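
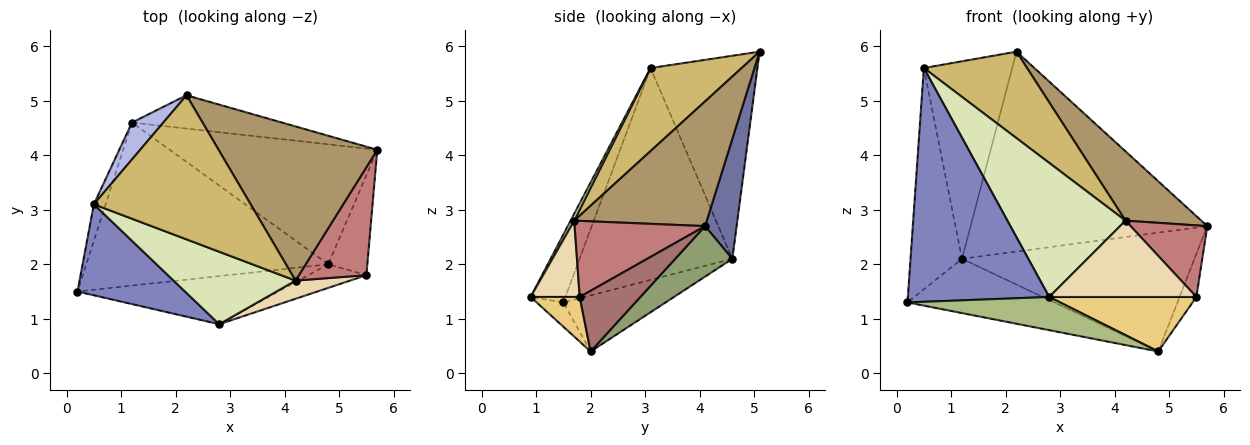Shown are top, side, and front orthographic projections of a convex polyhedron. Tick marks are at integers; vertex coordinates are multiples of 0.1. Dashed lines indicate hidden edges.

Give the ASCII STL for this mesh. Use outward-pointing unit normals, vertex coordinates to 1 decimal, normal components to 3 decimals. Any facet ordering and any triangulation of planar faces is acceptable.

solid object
 facet normal 0.130 0.978 -0.163
  outer loop
   vertex 1.2 4.6 2.1
   vertex 2.2 5.1 5.9
   vertex 5.7 4.1 2.7
  endloop
 endfacet
 facet normal -0.223 -0.908 0.354
  outer loop
   vertex 0.5 3.1 5.6
   vertex 0.2 1.5 1.3
   vertex 2.8 0.9 1.4
  endloop
 endfacet
 facet normal -0.946 0.319 -0.053
  outer loop
   vertex 0.5 3.1 5.6
   vertex 1.2 4.6 2.1
   vertex 0.2 1.5 1.3
  endloop
 endfacet
 facet normal -0.765 0.633 0.118
  outer loop
   vertex 0.5 3.1 5.6
   vertex 2.2 5.1 5.9
   vertex 1.2 4.6 2.1
  endloop
 endfacet
 facet normal 0.170 0.694 -0.700
  outer loop
   vertex 4.8 2.0 0.4
   vertex 1.2 4.6 2.1
   vertex 5.7 4.1 2.7
  endloop
 endfacet
 facet normal -0.099 -0.565 -0.819
  outer loop
   vertex 4.8 2.0 0.4
   vertex 2.8 0.9 1.4
   vertex 0.2 1.5 1.3
  endloop
 endfacet
 facet normal -0.215 0.308 -0.927
  outer loop
   vertex 4.8 2.0 0.4
   vertex 0.2 1.5 1.3
   vertex 1.2 4.6 2.1
  endloop
 endfacet
 facet normal 0.027 -0.879 0.475
  outer loop
   vertex 4.2 1.7 2.8
   vertex 0.5 3.1 5.6
   vertex 2.8 0.9 1.4
  endloop
 endfacet
 facet normal 0.583 -0.333 0.741
  outer loop
   vertex 4.2 1.7 2.8
   vertex 5.7 4.1 2.7
   vertex 2.2 5.1 5.9
  endloop
 endfacet
 facet normal 0.413 -0.469 0.781
  outer loop
   vertex 4.2 1.7 2.8
   vertex 2.2 5.1 5.9
   vertex 0.5 3.1 5.6
  endloop
 endfacet
 facet normal 0.292 -0.877 -0.380
  outer loop
   vertex 5.5 1.8 1.4
   vertex 2.8 0.9 1.4
   vertex 4.8 2.0 0.4
  endloop
 endfacet
 facet normal 0.308 -0.925 0.220
  outer loop
   vertex 5.5 1.8 1.4
   vertex 4.2 1.7 2.8
   vertex 2.8 0.9 1.4
  endloop
 endfacet
 facet normal 0.819 0.227 -0.528
  outer loop
   vertex 5.5 1.8 1.4
   vertex 4.8 2.0 0.4
   vertex 5.7 4.1 2.7
  endloop
 endfacet
 facet normal 0.685 -0.403 0.607
  outer loop
   vertex 5.5 1.8 1.4
   vertex 5.7 4.1 2.7
   vertex 4.2 1.7 2.8
  endloop
 endfacet
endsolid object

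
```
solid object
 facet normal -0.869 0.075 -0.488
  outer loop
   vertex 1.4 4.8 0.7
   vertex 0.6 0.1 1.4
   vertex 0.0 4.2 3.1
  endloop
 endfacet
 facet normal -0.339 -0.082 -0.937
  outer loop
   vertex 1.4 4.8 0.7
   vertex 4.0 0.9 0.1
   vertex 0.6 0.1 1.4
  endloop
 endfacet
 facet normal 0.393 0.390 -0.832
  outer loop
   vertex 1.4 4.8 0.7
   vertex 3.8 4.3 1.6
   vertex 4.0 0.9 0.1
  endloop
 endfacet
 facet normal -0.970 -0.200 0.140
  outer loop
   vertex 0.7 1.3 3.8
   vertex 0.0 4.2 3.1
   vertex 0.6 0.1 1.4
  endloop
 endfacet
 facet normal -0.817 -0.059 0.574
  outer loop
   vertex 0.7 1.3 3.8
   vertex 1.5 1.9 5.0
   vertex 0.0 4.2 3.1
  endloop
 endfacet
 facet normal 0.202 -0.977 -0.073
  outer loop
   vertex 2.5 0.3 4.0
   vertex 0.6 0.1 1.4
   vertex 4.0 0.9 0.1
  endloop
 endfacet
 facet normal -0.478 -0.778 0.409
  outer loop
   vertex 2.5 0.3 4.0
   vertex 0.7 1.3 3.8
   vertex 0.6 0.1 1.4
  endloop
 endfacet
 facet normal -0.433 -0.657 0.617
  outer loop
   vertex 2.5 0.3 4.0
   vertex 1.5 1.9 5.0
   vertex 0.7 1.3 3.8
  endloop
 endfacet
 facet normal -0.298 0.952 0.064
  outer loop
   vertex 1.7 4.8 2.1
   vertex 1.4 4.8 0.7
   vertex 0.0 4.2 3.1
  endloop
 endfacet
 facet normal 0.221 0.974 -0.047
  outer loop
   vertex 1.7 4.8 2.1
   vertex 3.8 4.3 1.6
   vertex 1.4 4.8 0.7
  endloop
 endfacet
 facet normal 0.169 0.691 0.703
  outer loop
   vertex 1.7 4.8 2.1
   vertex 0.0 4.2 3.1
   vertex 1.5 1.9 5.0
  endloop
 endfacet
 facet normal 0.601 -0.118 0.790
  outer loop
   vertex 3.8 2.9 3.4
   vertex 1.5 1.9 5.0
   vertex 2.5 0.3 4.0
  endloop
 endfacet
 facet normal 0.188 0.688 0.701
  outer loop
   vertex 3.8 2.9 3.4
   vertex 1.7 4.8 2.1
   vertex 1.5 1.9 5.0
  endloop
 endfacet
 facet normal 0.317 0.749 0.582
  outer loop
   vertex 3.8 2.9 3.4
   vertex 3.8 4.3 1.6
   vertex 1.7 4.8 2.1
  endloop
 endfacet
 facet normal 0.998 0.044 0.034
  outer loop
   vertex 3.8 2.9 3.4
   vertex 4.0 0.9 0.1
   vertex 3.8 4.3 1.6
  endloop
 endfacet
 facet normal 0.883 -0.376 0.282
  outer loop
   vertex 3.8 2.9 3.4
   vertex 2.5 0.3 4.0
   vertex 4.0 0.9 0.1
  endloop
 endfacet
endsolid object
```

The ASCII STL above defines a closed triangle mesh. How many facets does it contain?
16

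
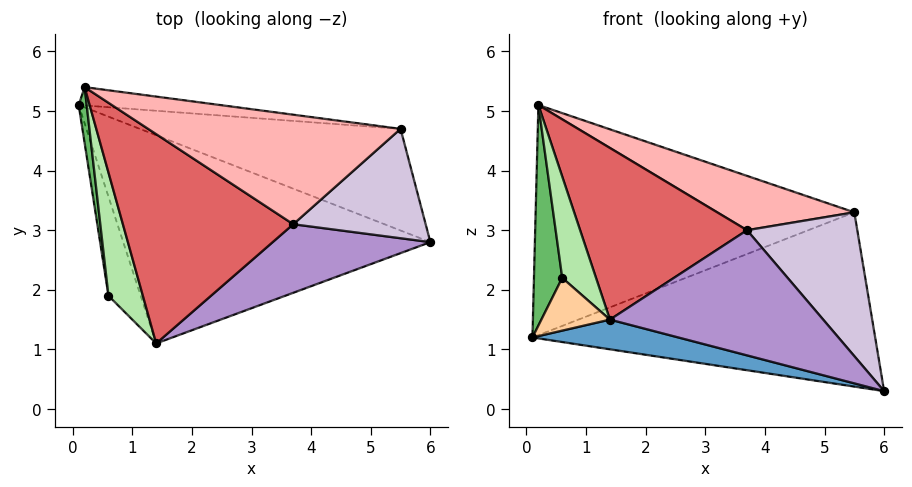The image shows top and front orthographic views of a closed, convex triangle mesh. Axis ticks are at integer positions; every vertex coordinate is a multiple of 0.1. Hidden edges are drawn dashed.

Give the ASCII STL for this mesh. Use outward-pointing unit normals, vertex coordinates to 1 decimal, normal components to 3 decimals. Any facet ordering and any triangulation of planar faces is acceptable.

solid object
 facet normal -0.202 -0.138 -0.970
  outer loop
   vertex 1.4 1.1 1.5
   vertex 0.1 5.1 1.2
   vertex 6.0 2.8 0.3
  endloop
 endfacet
 facet normal 0.252 0.836 -0.488
  outer loop
   vertex 5.5 4.7 3.3
   vertex 6.0 2.8 0.3
   vertex 0.1 5.1 1.2
  endloop
 endfacet
 facet normal 0.104 0.991 -0.079
  outer loop
   vertex 5.5 4.7 3.3
   vertex 0.1 5.1 1.2
   vertex 0.2 5.4 5.1
  endloop
 endfacet
 facet normal -0.779 -0.295 -0.553
  outer loop
   vertex 0.6 1.9 2.2
   vertex 0.1 5.1 1.2
   vertex 1.4 1.1 1.5
  endloop
 endfacet
 facet normal -0.989 -0.143 0.036
  outer loop
   vertex 0.6 1.9 2.2
   vertex 0.2 5.4 5.1
   vertex 0.1 5.1 1.2
  endloop
 endfacet
 facet normal 0.040 -0.635 0.772
  outer loop
   vertex 0.6 1.9 2.2
   vertex 1.4 1.1 1.5
   vertex 0.2 5.4 5.1
  endloop
 endfacet
 facet normal 0.047 -0.633 0.772
  outer loop
   vertex 3.7 3.1 3.0
   vertex 0.2 5.4 5.1
   vertex 1.4 1.1 1.5
  endloop
 endfacet
 facet normal 0.239 -0.431 0.870
  outer loop
   vertex 3.7 3.1 3.0
   vertex 5.5 4.7 3.3
   vertex 0.2 5.4 5.1
  endloop
 endfacet
 facet normal 0.410 -0.800 0.438
  outer loop
   vertex 3.7 3.1 3.0
   vertex 1.4 1.1 1.5
   vertex 6.0 2.8 0.3
  endloop
 endfacet
 facet normal 0.519 -0.681 0.517
  outer loop
   vertex 3.7 3.1 3.0
   vertex 6.0 2.8 0.3
   vertex 5.5 4.7 3.3
  endloop
 endfacet
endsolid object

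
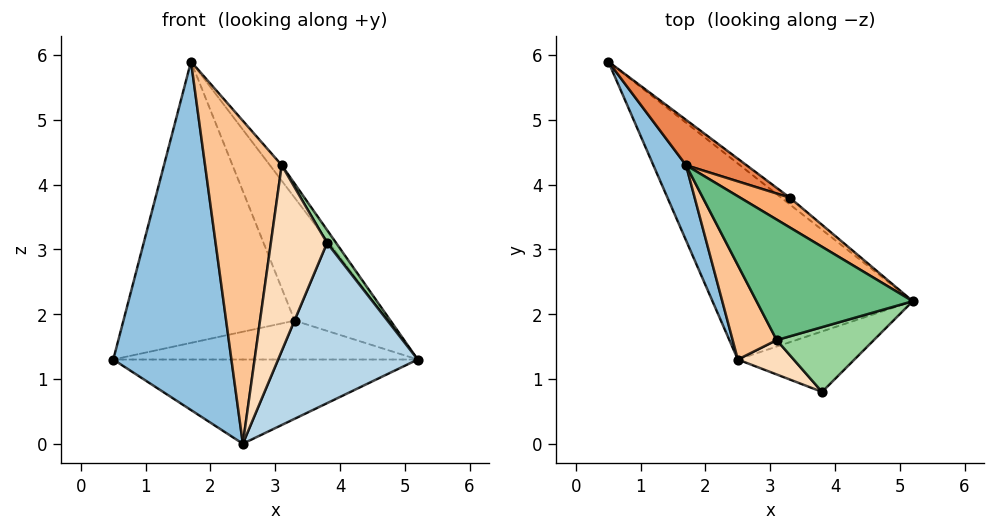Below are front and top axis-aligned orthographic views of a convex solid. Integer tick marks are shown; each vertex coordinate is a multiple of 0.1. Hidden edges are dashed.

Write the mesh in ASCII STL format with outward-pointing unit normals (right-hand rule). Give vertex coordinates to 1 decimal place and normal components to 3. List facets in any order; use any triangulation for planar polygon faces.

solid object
 facet normal 0.297 0.377 -0.877
  outer loop
   vertex 2.5 1.3 0.0
   vertex 0.5 5.9 1.3
   vertex 5.2 2.2 1.3
  endloop
 endfacet
 facet normal -0.904 -0.418 0.090
  outer loop
   vertex 1.7 4.3 5.9
   vertex 0.5 5.9 1.3
   vertex 2.5 1.3 0.0
  endloop
 endfacet
 facet normal 0.434 -0.843 -0.318
  outer loop
   vertex 3.8 0.8 3.1
   vertex 2.5 1.3 0.0
   vertex 5.2 2.2 1.3
  endloop
 endfacet
 facet normal 0.613 0.779 -0.135
  outer loop
   vertex 3.3 3.8 1.9
   vertex 5.2 2.2 1.3
   vertex 0.5 5.9 1.3
  endloop
 endfacet
 facet normal 0.577 0.806 0.130
  outer loop
   vertex 3.3 3.8 1.9
   vertex 0.5 5.9 1.3
   vertex 1.7 4.3 5.9
  endloop
 endfacet
 facet normal 0.666 0.725 0.176
  outer loop
   vertex 3.3 3.8 1.9
   vertex 1.7 4.3 5.9
   vertex 5.2 2.2 1.3
  endloop
 endfacet
 facet normal -0.837 -0.525 0.153
  outer loop
   vertex 3.1 1.6 4.3
   vertex 1.7 4.3 5.9
   vertex 2.5 1.3 0.0
  endloop
 endfacet
 facet normal -0.630 -0.763 0.141
  outer loop
   vertex 3.1 1.6 4.3
   vertex 2.5 1.3 0.0
   vertex 3.8 0.8 3.1
  endloop
 endfacet
 facet normal 0.810 0.075 0.582
  outer loop
   vertex 3.1 1.6 4.3
   vertex 5.2 2.2 1.3
   vertex 1.7 4.3 5.9
  endloop
 endfacet
 facet normal 0.824 -0.111 0.555
  outer loop
   vertex 3.1 1.6 4.3
   vertex 3.8 0.8 3.1
   vertex 5.2 2.2 1.3
  endloop
 endfacet
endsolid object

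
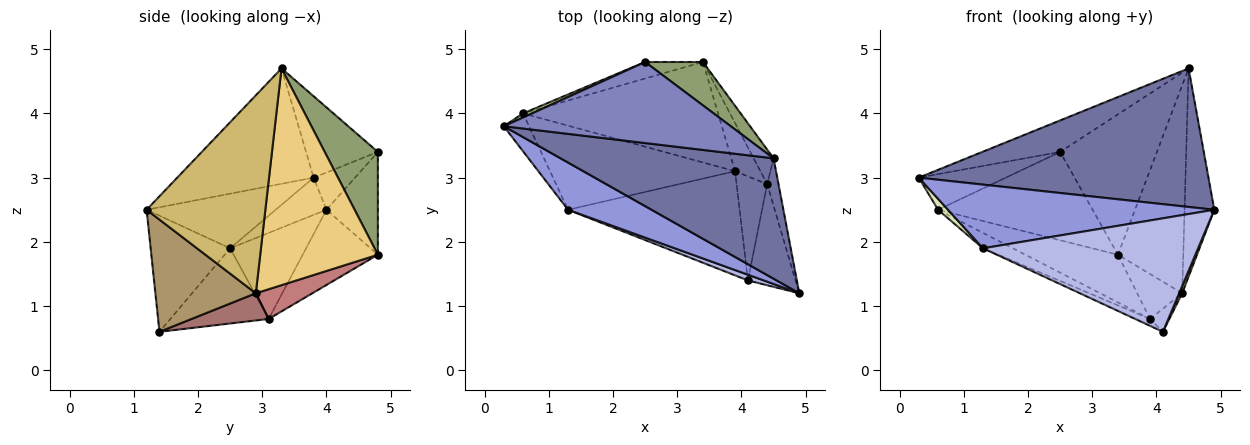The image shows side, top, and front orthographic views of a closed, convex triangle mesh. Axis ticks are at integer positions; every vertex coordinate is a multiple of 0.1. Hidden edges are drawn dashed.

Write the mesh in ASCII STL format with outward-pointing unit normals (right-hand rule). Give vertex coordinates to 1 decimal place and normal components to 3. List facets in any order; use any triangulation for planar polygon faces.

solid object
 facet normal -0.335 -0.711 0.618
  outer loop
   vertex 4.5 3.3 4.7
   vertex 0.3 3.8 3.0
   vertex 4.9 1.2 2.5
  endloop
 endfacet
 facet normal -0.317 0.344 0.884
  outer loop
   vertex 4.5 3.3 4.7
   vertex 2.5 4.8 3.4
   vertex 0.3 3.8 3.0
  endloop
 endfacet
 facet normal -0.363 -0.749 0.555
  outer loop
   vertex 1.3 2.5 1.9
   vertex 4.9 1.2 2.5
   vertex 0.3 3.8 3.0
  endloop
 endfacet
 facet normal -0.346 -0.937 0.047
  outer loop
   vertex 1.3 2.5 1.9
   vertex 4.1 1.4 0.6
   vertex 4.9 1.2 2.5
  endloop
 endfacet
 facet normal 0.465 0.846 0.261
  outer loop
   vertex 3.4 4.8 1.8
   vertex 2.5 4.8 3.4
   vertex 4.5 3.3 4.7
  endloop
 endfacet
 facet normal -0.427 0.898 0.103
  outer loop
   vertex 0.6 4.0 2.5
   vertex 0.3 3.8 3.0
   vertex 2.5 4.8 3.4
  endloop
 endfacet
 facet normal -0.311 0.934 -0.175
  outer loop
   vertex 0.6 4.0 2.5
   vertex 2.5 4.8 3.4
   vertex 3.4 4.8 1.8
  endloop
 endfacet
 facet normal -0.817 -0.160 -0.554
  outer loop
   vertex 0.6 4.0 2.5
   vertex 1.3 2.5 1.9
   vertex 0.3 3.8 3.0
  endloop
 endfacet
 facet normal 0.920 -0.028 -0.390
  outer loop
   vertex 4.4 2.9 1.2
   vertex 4.9 1.2 2.5
   vertex 4.1 1.4 0.6
  endloop
 endfacet
 facet normal 0.969 0.243 -0.055
  outer loop
   vertex 4.4 2.9 1.2
   vertex 4.5 3.3 4.7
   vertex 4.9 1.2 2.5
  endloop
 endfacet
 facet normal 0.871 0.484 -0.080
  outer loop
   vertex 4.4 2.9 1.2
   vertex 3.4 4.8 1.8
   vertex 4.5 3.3 4.7
  endloop
 endfacet
 facet normal -0.329 0.405 -0.853
  outer loop
   vertex 3.9 3.1 0.8
   vertex 0.6 4.0 2.5
   vertex 3.4 4.8 1.8
  endloop
 endfacet
 facet normal 0.655 0.164 -0.737
  outer loop
   vertex 3.9 3.1 0.8
   vertex 4.4 2.9 1.2
   vertex 4.1 1.4 0.6
  endloop
 endfacet
 facet normal 0.651 0.518 -0.555
  outer loop
   vertex 3.9 3.1 0.8
   vertex 3.4 4.8 1.8
   vertex 4.4 2.9 1.2
  endloop
 endfacet
 facet normal -0.401 0.060 -0.914
  outer loop
   vertex 3.9 3.1 0.8
   vertex 4.1 1.4 0.6
   vertex 1.3 2.5 1.9
  endloop
 endfacet
 facet normal -0.416 0.164 -0.894
  outer loop
   vertex 3.9 3.1 0.8
   vertex 1.3 2.5 1.9
   vertex 0.6 4.0 2.5
  endloop
 endfacet
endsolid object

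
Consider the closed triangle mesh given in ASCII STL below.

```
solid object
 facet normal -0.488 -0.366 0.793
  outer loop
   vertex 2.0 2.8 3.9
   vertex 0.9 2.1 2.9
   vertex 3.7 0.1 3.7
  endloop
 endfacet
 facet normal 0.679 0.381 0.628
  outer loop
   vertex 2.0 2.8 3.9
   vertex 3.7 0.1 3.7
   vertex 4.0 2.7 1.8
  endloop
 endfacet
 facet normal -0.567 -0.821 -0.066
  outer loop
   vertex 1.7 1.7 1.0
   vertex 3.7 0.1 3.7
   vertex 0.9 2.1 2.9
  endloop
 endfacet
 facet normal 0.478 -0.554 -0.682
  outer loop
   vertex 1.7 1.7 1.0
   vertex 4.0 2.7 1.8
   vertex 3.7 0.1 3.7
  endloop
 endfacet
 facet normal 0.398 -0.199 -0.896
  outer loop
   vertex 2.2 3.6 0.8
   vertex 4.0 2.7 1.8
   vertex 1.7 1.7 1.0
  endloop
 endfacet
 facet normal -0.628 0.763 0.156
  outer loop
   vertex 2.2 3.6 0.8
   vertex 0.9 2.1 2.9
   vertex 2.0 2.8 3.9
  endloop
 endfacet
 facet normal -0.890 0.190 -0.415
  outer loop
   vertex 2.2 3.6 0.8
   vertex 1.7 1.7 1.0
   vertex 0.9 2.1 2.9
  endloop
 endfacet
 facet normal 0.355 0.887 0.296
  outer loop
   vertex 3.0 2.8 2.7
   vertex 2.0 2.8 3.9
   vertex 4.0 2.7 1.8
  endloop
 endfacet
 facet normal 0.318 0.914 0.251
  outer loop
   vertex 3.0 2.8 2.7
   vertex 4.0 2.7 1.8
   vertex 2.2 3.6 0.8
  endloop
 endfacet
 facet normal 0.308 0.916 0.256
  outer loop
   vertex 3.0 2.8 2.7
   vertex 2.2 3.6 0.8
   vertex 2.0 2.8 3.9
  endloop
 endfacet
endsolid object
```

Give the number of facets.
10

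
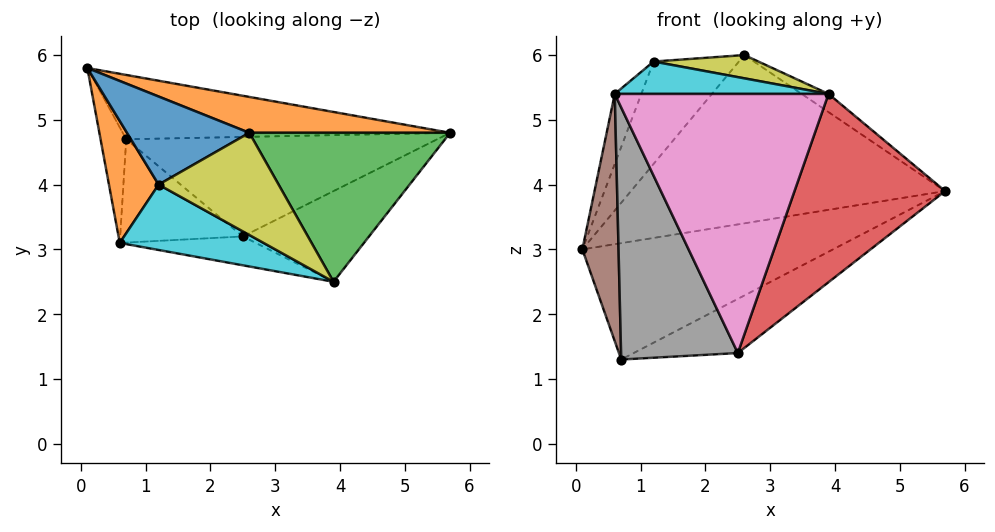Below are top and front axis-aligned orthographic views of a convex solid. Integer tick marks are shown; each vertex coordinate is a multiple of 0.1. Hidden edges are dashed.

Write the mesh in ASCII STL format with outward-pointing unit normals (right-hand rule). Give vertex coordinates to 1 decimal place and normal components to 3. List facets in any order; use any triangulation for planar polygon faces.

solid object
 facet normal 0.228 0.852 -0.471
  outer loop
   vertex 0.7 4.7 1.3
   vertex 0.1 5.8 3.0
   vertex 5.7 4.8 3.9
  endloop
 endfacet
 facet normal 0.140 0.968 0.206
  outer loop
   vertex 2.6 4.8 6.0
   vertex 5.7 4.8 3.9
   vertex 0.1 5.8 3.0
  endloop
 endfacet
 facet normal 0.558 0.101 0.824
  outer loop
   vertex 2.6 4.8 6.0
   vertex 3.9 2.5 5.4
   vertex 5.7 4.8 3.9
  endloop
 endfacet
 facet normal 0.620 -0.707 -0.341
  outer loop
   vertex 2.5 3.2 1.4
   vertex 5.7 4.8 3.9
   vertex 3.9 2.5 5.4
  endloop
 endfacet
 facet normal 0.408 0.436 -0.802
  outer loop
   vertex 2.5 3.2 1.4
   vertex 0.7 4.7 1.3
   vertex 5.7 4.8 3.9
  endloop
 endfacet
 facet normal -0.944 -0.299 -0.140
  outer loop
   vertex 0.6 3.1 5.4
   vertex 0.1 5.8 3.0
   vertex 0.7 4.7 1.3
  endloop
 endfacet
 facet normal -0.178 -0.978 -0.109
  outer loop
   vertex 0.6 3.1 5.4
   vertex 2.5 3.2 1.4
   vertex 3.9 2.5 5.4
  endloop
 endfacet
 facet normal -0.600 -0.740 -0.303
  outer loop
   vertex 0.6 3.1 5.4
   vertex 0.7 4.7 1.3
   vertex 2.5 3.2 1.4
  endloop
 endfacet
 facet normal 0.057 -0.222 0.973
  outer loop
   vertex 1.2 4.0 5.9
   vertex 3.9 2.5 5.4
   vertex 2.6 4.8 6.0
  endloop
 endfacet
 facet normal -0.080 -0.443 0.893
  outer loop
   vertex 1.2 4.0 5.9
   vertex 0.6 3.1 5.4
   vertex 3.9 2.5 5.4
  endloop
 endfacet
 facet normal -0.432 0.683 0.588
  outer loop
   vertex 1.2 4.0 5.9
   vertex 2.6 4.8 6.0
   vertex 0.1 5.8 3.0
  endloop
 endfacet
 facet normal -0.827 0.280 0.488
  outer loop
   vertex 1.2 4.0 5.9
   vertex 0.1 5.8 3.0
   vertex 0.6 3.1 5.4
  endloop
 endfacet
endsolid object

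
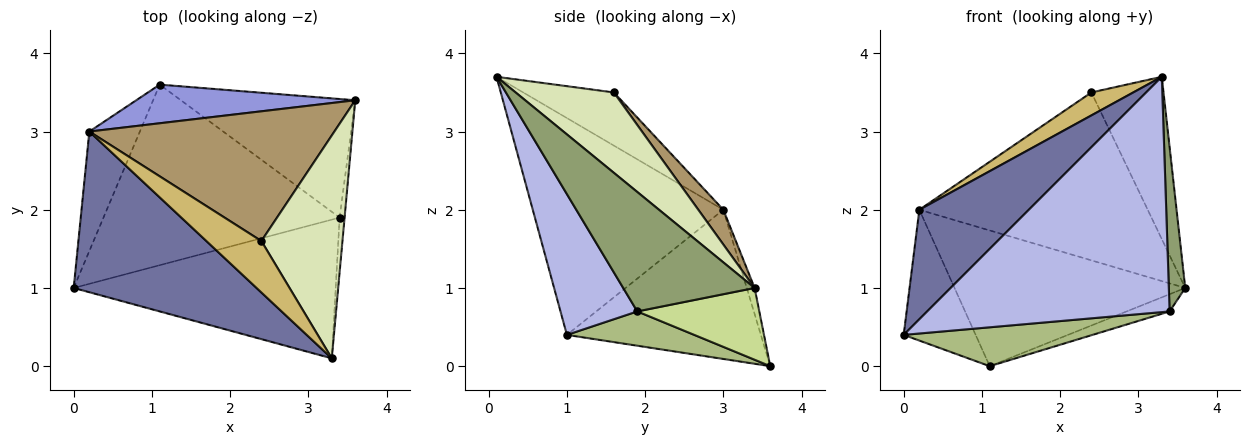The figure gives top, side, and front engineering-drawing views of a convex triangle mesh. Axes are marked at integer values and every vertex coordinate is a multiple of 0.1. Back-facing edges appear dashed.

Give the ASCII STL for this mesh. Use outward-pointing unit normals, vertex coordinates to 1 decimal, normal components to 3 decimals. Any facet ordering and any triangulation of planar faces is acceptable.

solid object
 facet normal -0.700 -0.402 0.590
  outer loop
   vertex 0.2 3.0 2.0
   vertex 0.0 1.0 0.4
   vertex 3.3 0.1 3.7
  endloop
 endfacet
 facet normal -0.894 0.331 -0.303
  outer loop
   vertex 0.2 3.0 2.0
   vertex 1.1 3.6 0.0
   vertex 0.0 1.0 0.4
  endloop
 endfacet
 facet normal -0.033 0.961 0.274
  outer loop
   vertex 0.2 3.0 2.0
   vertex 3.6 3.4 1.0
   vertex 1.1 3.6 0.0
  endloop
 endfacet
 facet normal 0.263 -0.831 -0.490
  outer loop
   vertex 3.4 1.9 0.7
   vertex 3.3 0.1 3.7
   vertex 0.0 1.0 0.4
  endloop
 endfacet
 facet normal 0.991 -0.124 -0.041
  outer loop
   vertex 3.4 1.9 0.7
   vertex 3.6 3.4 1.0
   vertex 3.3 0.1 3.7
  endloop
 endfacet
 facet normal 0.141 -0.208 -0.968
  outer loop
   vertex 3.4 1.9 0.7
   vertex 0.0 1.0 0.4
   vertex 1.1 3.6 0.0
  endloop
 endfacet
 facet normal 0.377 0.133 -0.917
  outer loop
   vertex 3.4 1.9 0.7
   vertex 1.1 3.6 0.0
   vertex 3.6 3.4 1.0
  endloop
 endfacet
 facet normal 0.625 0.459 0.631
  outer loop
   vertex 2.4 1.6 3.5
   vertex 3.3 0.1 3.7
   vertex 3.6 3.4 1.0
  endloop
 endfacet
 facet normal 0.086 0.788 0.609
  outer loop
   vertex 2.4 1.6 3.5
   vertex 3.6 3.4 1.0
   vertex 0.2 3.0 2.0
  endloop
 endfacet
 facet normal -0.661 -0.306 0.685
  outer loop
   vertex 2.4 1.6 3.5
   vertex 0.2 3.0 2.0
   vertex 3.3 0.1 3.7
  endloop
 endfacet
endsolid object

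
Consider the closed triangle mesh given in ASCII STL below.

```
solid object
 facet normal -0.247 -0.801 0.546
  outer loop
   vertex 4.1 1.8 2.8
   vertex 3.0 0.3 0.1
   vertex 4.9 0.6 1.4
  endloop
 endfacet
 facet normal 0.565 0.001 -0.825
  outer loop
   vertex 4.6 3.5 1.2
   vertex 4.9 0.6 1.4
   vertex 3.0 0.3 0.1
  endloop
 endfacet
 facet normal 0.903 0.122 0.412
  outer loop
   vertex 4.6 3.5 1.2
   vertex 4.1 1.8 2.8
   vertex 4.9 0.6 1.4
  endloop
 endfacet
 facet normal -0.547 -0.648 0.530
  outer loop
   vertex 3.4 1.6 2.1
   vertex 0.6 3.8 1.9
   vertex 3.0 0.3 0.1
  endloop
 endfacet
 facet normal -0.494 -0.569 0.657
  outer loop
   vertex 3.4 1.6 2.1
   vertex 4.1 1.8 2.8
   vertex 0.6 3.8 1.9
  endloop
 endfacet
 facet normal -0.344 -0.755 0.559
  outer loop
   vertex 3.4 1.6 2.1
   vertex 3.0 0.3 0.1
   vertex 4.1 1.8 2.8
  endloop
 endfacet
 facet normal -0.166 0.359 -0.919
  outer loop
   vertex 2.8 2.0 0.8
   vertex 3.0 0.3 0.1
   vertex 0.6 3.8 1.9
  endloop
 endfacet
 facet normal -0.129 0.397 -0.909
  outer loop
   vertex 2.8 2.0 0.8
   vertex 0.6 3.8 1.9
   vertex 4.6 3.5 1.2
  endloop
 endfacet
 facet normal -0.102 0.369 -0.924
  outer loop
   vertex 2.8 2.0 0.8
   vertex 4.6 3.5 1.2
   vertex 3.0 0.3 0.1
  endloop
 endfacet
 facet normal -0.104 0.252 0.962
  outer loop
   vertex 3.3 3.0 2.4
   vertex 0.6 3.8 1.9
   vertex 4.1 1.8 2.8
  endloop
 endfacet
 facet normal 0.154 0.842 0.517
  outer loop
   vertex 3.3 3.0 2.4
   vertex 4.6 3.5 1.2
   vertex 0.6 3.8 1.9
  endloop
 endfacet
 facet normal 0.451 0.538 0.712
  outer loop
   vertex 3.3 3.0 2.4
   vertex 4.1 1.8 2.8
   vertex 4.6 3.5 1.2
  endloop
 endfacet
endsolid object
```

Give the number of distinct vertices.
8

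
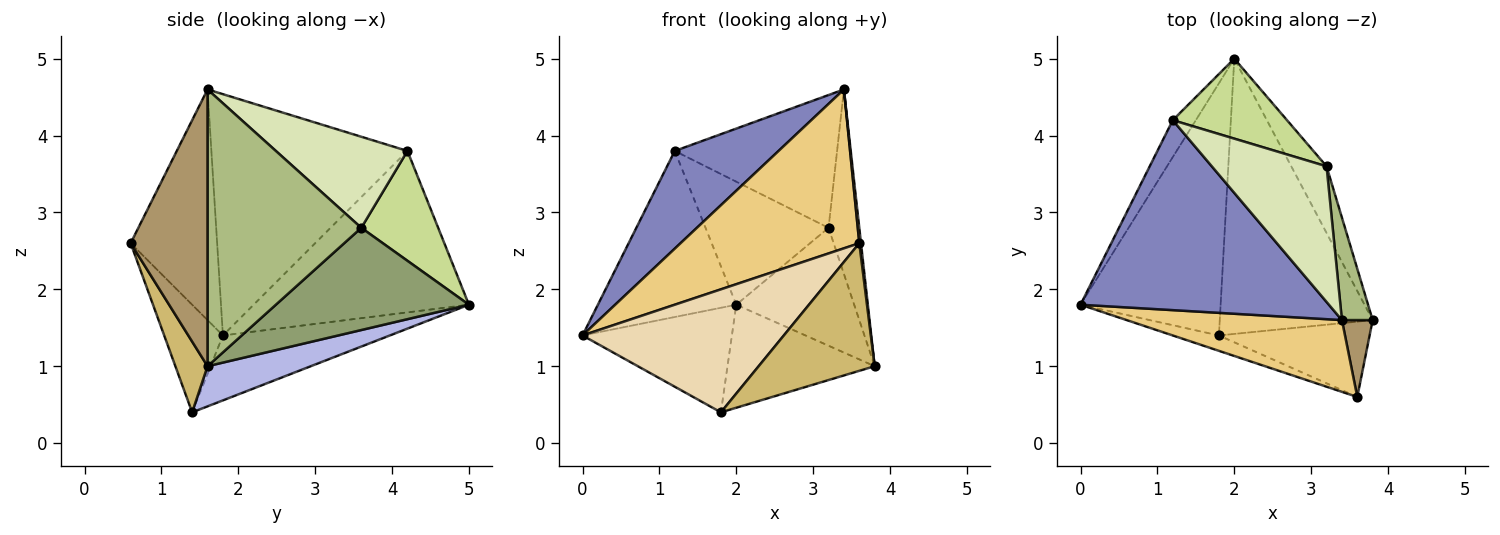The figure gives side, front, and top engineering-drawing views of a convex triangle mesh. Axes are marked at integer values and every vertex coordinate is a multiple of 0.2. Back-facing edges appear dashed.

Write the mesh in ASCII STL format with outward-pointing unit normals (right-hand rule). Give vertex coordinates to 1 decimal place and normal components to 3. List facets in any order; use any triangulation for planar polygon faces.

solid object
 facet normal -0.835 0.537 -0.119
  outer loop
   vertex 1.2 4.2 3.8
   vertex 2.0 5.0 1.8
   vertex 0.0 1.8 1.4
  endloop
 endfacet
 facet normal -0.654 -0.346 0.673
  outer loop
   vertex 1.2 4.2 3.8
   vertex 0.0 1.8 1.4
   vertex 3.4 1.6 4.6
  endloop
 endfacet
 facet normal -0.394 0.352 -0.849
  outer loop
   vertex 1.8 1.4 0.4
   vertex 0.0 1.8 1.4
   vertex 2.0 5.0 1.8
  endloop
 endfacet
 facet normal 0.239 0.340 -0.909
  outer loop
   vertex 1.8 1.4 0.4
   vertex 2.0 5.0 1.8
   vertex 3.8 1.6 1.0
  endloop
 endfacet
 facet normal 0.819 0.500 -0.283
  outer loop
   vertex 3.2 3.6 2.8
   vertex 3.8 1.6 1.0
   vertex 2.0 5.0 1.8
  endloop
 endfacet
 facet normal 0.975 0.195 0.108
  outer loop
   vertex 3.2 3.6 2.8
   vertex 3.4 1.6 4.6
   vertex 3.8 1.6 1.0
  endloop
 endfacet
 facet normal 0.464 0.743 0.483
  outer loop
   vertex 3.2 3.6 2.8
   vertex 2.0 5.0 1.8
   vertex 1.2 4.2 3.8
  endloop
 endfacet
 facet normal 0.493 0.609 0.621
  outer loop
   vertex 3.2 3.6 2.8
   vertex 1.2 4.2 3.8
   vertex 3.4 1.6 4.6
  endloop
 endfacet
 facet normal 0.994 -0.022 0.110
  outer loop
   vertex 3.6 0.6 2.6
   vertex 3.8 1.6 1.0
   vertex 3.4 1.6 4.6
  endloop
 endfacet
 facet normal 0.232 -0.838 -0.494
  outer loop
   vertex 3.6 0.6 2.6
   vertex 1.8 1.4 0.4
   vertex 3.8 1.6 1.0
  endloop
 endfacet
 facet normal -0.403 -0.834 0.377
  outer loop
   vertex 3.6 0.6 2.6
   vertex 3.4 1.6 4.6
   vertex 0.0 1.8 1.4
  endloop
 endfacet
 facet normal -0.278 -0.953 -0.119
  outer loop
   vertex 3.6 0.6 2.6
   vertex 0.0 1.8 1.4
   vertex 1.8 1.4 0.4
  endloop
 endfacet
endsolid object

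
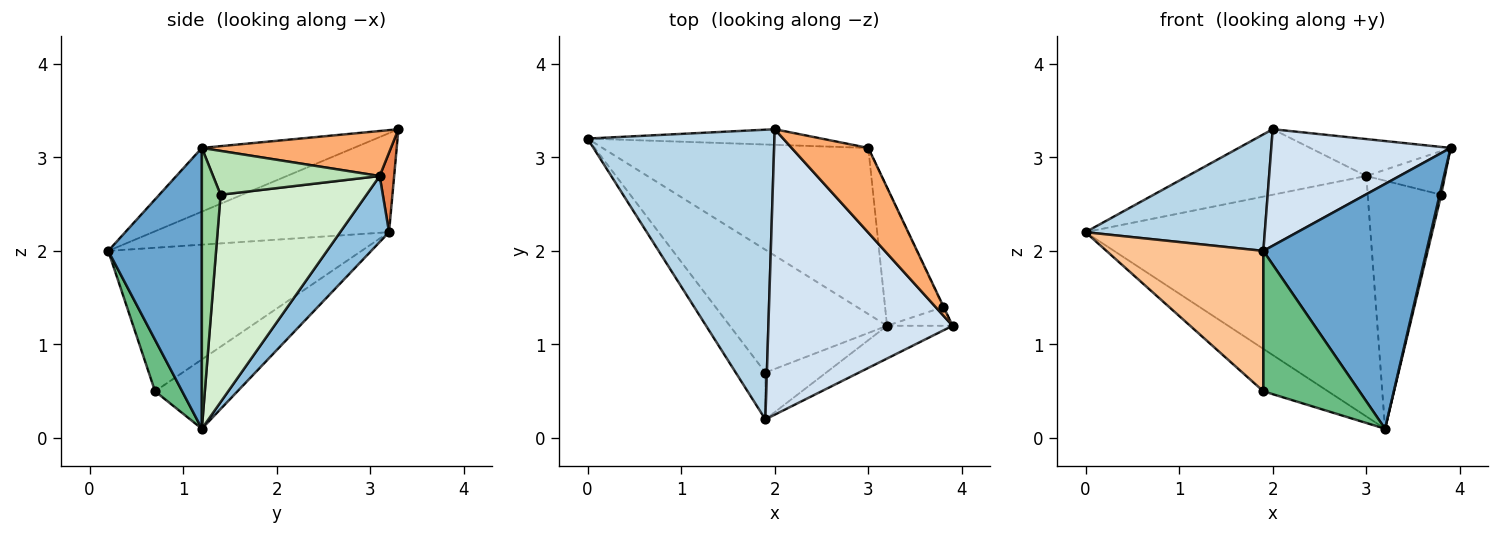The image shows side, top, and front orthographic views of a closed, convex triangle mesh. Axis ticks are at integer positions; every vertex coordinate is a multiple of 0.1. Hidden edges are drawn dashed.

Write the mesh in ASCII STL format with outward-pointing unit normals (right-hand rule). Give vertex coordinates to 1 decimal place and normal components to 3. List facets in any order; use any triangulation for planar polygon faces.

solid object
 facet normal 0.494 -0.862 -0.115
  outer loop
   vertex 3.2 1.2 0.1
   vertex 3.9 1.2 3.1
   vertex 1.9 0.2 2.0
  endloop
 endfacet
 facet normal 0.140 0.815 -0.563
  outer loop
   vertex 3.0 3.1 2.8
   vertex 3.2 1.2 0.1
   vertex 0.0 3.2 2.2
  endloop
 endfacet
 facet normal -0.441 -0.335 0.833
  outer loop
   vertex 2.0 3.3 3.3
   vertex 0.0 3.2 2.2
   vertex 1.9 0.2 2.0
  endloop
 endfacet
 facet normal -0.305 -0.360 0.882
  outer loop
   vertex 2.0 3.3 3.3
   vertex 1.9 0.2 2.0
   vertex 3.9 1.2 3.1
  endloop
 endfacet
 facet normal 0.079 0.970 -0.231
  outer loop
   vertex 2.0 3.3 3.3
   vertex 3.0 3.1 2.8
   vertex 0.0 3.2 2.2
  endloop
 endfacet
 facet normal 0.474 0.352 0.807
  outer loop
   vertex 2.0 3.3 3.3
   vertex 3.9 1.2 3.1
   vertex 3.0 3.1 2.8
  endloop
 endfacet
 facet normal -0.837 -0.519 -0.173
  outer loop
   vertex 1.9 0.7 0.5
   vertex 1.9 0.2 2.0
   vertex 0.0 3.2 2.2
  endloop
 endfacet
 facet normal -0.384 0.301 -0.873
  outer loop
   vertex 1.9 0.7 0.5
   vertex 0.0 3.2 2.2
   vertex 3.2 1.2 0.1
  endloop
 endfacet
 facet normal 0.258 -0.916 -0.305
  outer loop
   vertex 1.9 0.7 0.5
   vertex 3.2 1.2 0.1
   vertex 1.9 0.2 2.0
  endloop
 endfacet
 facet normal 0.971 -0.081 -0.226
  outer loop
   vertex 3.8 1.4 2.6
   vertex 3.9 1.2 3.1
   vertex 3.2 1.2 0.1
  endloop
 endfacet
 facet normal 0.904 0.427 -0.010
  outer loop
   vertex 3.8 1.4 2.6
   vertex 3.0 3.1 2.8
   vertex 3.9 1.2 3.1
  endloop
 endfacet
 facet normal 0.866 0.436 -0.243
  outer loop
   vertex 3.8 1.4 2.6
   vertex 3.2 1.2 0.1
   vertex 3.0 3.1 2.8
  endloop
 endfacet
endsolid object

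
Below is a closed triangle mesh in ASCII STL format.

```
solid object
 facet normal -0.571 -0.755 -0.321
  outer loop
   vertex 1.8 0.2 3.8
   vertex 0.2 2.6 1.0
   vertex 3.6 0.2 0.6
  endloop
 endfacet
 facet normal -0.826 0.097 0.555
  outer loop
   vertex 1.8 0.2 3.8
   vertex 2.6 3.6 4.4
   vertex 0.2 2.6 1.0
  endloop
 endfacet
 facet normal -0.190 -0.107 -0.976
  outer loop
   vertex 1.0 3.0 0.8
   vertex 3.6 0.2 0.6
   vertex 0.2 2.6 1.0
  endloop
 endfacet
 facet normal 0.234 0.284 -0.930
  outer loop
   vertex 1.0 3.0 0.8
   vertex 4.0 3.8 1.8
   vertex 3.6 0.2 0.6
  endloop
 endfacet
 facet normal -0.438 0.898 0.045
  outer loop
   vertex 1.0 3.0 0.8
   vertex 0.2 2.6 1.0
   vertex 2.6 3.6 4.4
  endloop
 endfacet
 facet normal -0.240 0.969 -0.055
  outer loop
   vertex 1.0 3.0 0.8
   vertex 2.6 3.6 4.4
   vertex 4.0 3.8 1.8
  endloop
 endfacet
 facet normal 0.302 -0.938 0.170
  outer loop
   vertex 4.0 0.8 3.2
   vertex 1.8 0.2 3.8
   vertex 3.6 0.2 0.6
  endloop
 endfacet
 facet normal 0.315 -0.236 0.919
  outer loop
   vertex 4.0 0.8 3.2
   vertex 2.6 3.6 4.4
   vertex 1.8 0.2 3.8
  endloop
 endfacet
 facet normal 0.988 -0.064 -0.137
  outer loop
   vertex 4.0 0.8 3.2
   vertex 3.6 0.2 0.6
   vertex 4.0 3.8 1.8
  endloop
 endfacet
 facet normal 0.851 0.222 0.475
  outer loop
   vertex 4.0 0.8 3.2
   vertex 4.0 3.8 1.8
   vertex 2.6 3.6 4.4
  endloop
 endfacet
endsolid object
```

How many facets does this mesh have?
10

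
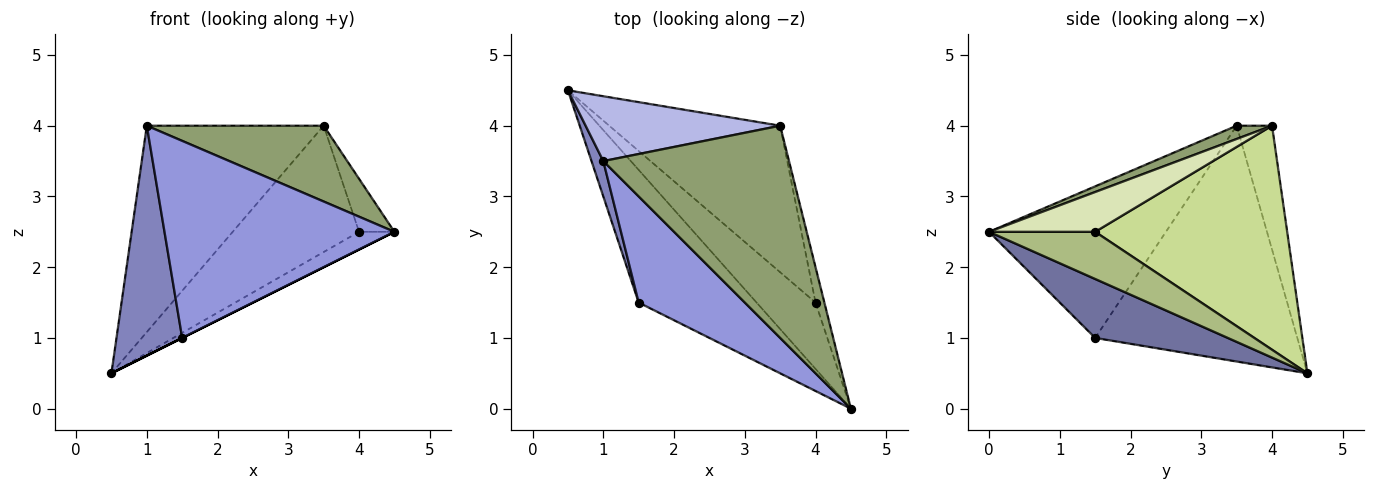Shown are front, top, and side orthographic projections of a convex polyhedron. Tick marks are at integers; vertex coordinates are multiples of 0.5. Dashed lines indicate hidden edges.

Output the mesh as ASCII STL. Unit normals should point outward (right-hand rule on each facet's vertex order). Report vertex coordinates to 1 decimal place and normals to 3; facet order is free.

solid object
 facet normal 0.447 0.000 -0.894
  outer loop
   vertex 1.5 1.5 1.0
   vertex 0.5 4.5 0.5
   vertex 4.5 0.0 2.5
  endloop
 endfacet
 facet normal -0.950 -0.309 0.047
  outer loop
   vertex 1.5 1.5 1.0
   vertex 1.0 3.5 4.0
   vertex 0.5 4.5 0.5
  endloop
 endfacet
 facet normal -0.561 -0.729 0.393
  outer loop
   vertex 1.5 1.5 1.0
   vertex 4.5 0.0 2.5
   vertex 1.0 3.5 4.0
  endloop
 endfacet
 facet normal -0.187 0.937 0.295
  outer loop
   vertex 3.5 4.0 4.0
   vertex 0.5 4.5 0.5
   vertex 1.0 3.5 4.0
  endloop
 endfacet
 facet normal 0.067 -0.336 0.940
  outer loop
   vertex 3.5 4.0 4.0
   vertex 1.0 3.5 4.0
   vertex 4.5 0.0 2.5
  endloop
 endfacet
 facet normal 0.612 0.204 -0.764
  outer loop
   vertex 4.0 1.5 2.5
   vertex 4.5 0.0 2.5
   vertex 0.5 4.5 0.5
  endloop
 endfacet
 facet normal 0.704 0.463 -0.538
  outer loop
   vertex 4.0 1.5 2.5
   vertex 0.5 4.5 0.5
   vertex 3.5 4.0 4.0
  endloop
 endfacet
 facet normal 0.928 0.309 -0.206
  outer loop
   vertex 4.0 1.5 2.5
   vertex 3.5 4.0 4.0
   vertex 4.5 0.0 2.5
  endloop
 endfacet
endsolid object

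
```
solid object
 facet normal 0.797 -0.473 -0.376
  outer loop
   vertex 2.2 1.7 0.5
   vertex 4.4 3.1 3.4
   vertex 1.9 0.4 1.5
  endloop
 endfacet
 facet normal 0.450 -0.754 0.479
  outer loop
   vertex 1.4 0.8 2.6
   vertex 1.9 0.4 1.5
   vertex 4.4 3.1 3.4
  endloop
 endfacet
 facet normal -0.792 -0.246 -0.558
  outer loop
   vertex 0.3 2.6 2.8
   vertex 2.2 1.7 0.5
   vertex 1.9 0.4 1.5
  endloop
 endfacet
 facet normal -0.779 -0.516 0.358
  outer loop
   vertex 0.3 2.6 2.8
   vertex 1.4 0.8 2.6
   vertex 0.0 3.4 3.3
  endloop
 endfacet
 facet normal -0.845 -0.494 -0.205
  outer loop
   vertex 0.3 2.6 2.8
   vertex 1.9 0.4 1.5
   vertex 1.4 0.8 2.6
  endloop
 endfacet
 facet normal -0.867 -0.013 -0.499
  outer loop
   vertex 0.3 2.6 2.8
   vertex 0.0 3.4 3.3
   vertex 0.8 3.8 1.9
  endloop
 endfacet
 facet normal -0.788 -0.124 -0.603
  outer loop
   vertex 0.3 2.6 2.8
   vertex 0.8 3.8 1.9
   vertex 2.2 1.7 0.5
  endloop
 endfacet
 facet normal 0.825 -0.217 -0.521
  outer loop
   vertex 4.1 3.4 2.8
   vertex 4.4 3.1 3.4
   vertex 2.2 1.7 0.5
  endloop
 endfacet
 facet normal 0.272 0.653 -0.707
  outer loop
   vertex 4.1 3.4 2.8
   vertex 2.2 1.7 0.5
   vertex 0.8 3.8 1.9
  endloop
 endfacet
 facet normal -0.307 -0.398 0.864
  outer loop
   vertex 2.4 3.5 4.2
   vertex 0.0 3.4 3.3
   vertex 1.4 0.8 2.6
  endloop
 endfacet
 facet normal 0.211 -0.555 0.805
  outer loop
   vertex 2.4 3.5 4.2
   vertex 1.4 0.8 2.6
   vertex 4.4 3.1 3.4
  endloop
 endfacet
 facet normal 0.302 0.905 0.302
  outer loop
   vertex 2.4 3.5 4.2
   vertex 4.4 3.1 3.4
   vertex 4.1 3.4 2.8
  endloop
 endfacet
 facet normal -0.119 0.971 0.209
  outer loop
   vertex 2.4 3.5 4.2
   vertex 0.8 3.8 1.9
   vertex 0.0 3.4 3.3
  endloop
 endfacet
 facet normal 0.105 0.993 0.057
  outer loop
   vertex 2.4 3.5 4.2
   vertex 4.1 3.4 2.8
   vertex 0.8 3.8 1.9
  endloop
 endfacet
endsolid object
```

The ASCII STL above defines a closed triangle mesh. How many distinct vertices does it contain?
9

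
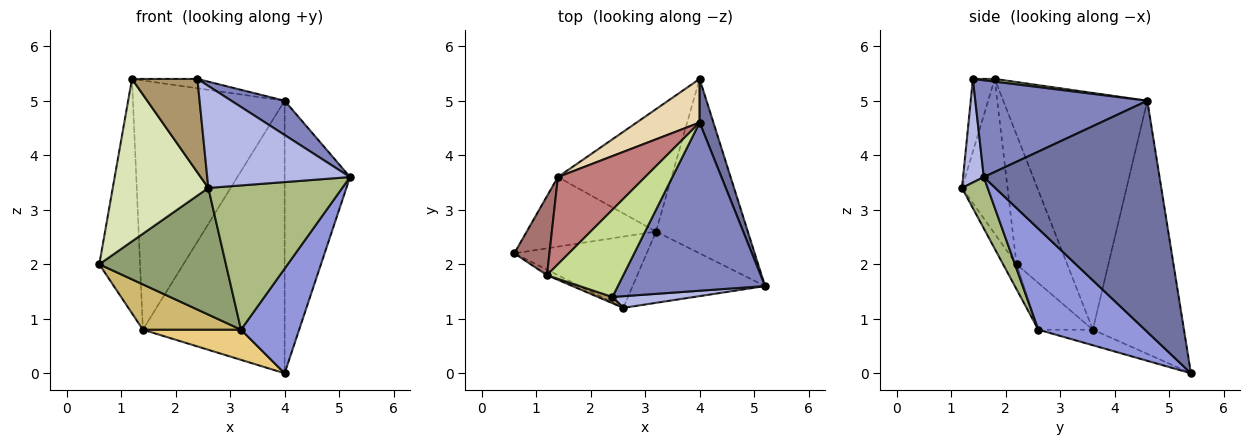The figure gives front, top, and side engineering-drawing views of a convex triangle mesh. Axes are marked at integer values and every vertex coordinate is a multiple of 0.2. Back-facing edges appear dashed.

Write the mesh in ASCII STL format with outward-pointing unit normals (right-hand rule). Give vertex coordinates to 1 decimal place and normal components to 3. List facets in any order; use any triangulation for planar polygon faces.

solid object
 facet normal 0.936 0.348 0.056
  outer loop
   vertex 4.0 4.6 5.0
   vertex 5.2 1.6 3.6
   vertex 4.0 5.4 0.0
  endloop
 endfacet
 facet normal 0.542 -0.168 0.824
  outer loop
   vertex 4.0 4.6 5.0
   vertex 2.4 1.4 5.4
   vertex 5.2 1.6 3.6
  endloop
 endfacet
 facet normal 0.686 -0.374 -0.624
  outer loop
   vertex 3.2 2.6 0.8
   vertex 4.0 5.4 0.0
   vertex 5.2 1.6 3.6
  endloop
 endfacet
 facet normal 0.143 -0.983 0.113
  outer loop
   vertex 2.6 1.2 3.4
   vertex 5.2 1.6 3.6
   vertex 2.4 1.4 5.4
  endloop
 endfacet
 facet normal -0.092 -0.868 -0.488
  outer loop
   vertex 2.6 1.2 3.4
   vertex 0.6 2.2 2.0
   vertex 3.2 2.6 0.8
  endloop
 endfacet
 facet normal 0.170 -0.884 -0.437
  outer loop
   vertex 2.6 1.2 3.4
   vertex 3.2 2.6 0.8
   vertex 5.2 1.6 3.6
  endloop
 endfacet
 facet normal 0.035 0.106 0.994
  outer loop
   vertex 1.2 1.8 5.4
   vertex 2.4 1.4 5.4
   vertex 4.0 4.6 5.0
  endloop
 endfacet
 facet normal -0.430 -0.902 -0.030
  outer loop
   vertex 1.2 1.8 5.4
   vertex 0.6 2.2 2.0
   vertex 2.6 1.2 3.4
  endloop
 endfacet
 facet normal -0.316 -0.947 0.063
  outer loop
   vertex 1.2 1.8 5.4
   vertex 2.6 1.2 3.4
   vertex 2.4 1.4 5.4
  endloop
 endfacet
 facet normal -0.290 -0.522 -0.802
  outer loop
   vertex 1.4 3.6 0.8
   vertex 3.2 2.6 0.8
   vertex 0.6 2.2 2.0
  endloop
 endfacet
 facet normal -0.132 -0.237 -0.962
  outer loop
   vertex 1.4 3.6 0.8
   vertex 4.0 5.4 0.0
   vertex 3.2 2.6 0.8
  endloop
 endfacet
 facet normal -0.536 0.834 0.133
  outer loop
   vertex 1.4 3.6 0.8
   vertex 4.0 4.6 5.0
   vertex 4.0 5.4 0.0
  endloop
 endfacet
 facet normal -0.763 0.613 0.207
  outer loop
   vertex 1.4 3.6 0.8
   vertex 0.6 2.2 2.0
   vertex 1.2 1.8 5.4
  endloop
 endfacet
 facet normal -0.668 0.703 0.246
  outer loop
   vertex 1.4 3.6 0.8
   vertex 1.2 1.8 5.4
   vertex 4.0 4.6 5.0
  endloop
 endfacet
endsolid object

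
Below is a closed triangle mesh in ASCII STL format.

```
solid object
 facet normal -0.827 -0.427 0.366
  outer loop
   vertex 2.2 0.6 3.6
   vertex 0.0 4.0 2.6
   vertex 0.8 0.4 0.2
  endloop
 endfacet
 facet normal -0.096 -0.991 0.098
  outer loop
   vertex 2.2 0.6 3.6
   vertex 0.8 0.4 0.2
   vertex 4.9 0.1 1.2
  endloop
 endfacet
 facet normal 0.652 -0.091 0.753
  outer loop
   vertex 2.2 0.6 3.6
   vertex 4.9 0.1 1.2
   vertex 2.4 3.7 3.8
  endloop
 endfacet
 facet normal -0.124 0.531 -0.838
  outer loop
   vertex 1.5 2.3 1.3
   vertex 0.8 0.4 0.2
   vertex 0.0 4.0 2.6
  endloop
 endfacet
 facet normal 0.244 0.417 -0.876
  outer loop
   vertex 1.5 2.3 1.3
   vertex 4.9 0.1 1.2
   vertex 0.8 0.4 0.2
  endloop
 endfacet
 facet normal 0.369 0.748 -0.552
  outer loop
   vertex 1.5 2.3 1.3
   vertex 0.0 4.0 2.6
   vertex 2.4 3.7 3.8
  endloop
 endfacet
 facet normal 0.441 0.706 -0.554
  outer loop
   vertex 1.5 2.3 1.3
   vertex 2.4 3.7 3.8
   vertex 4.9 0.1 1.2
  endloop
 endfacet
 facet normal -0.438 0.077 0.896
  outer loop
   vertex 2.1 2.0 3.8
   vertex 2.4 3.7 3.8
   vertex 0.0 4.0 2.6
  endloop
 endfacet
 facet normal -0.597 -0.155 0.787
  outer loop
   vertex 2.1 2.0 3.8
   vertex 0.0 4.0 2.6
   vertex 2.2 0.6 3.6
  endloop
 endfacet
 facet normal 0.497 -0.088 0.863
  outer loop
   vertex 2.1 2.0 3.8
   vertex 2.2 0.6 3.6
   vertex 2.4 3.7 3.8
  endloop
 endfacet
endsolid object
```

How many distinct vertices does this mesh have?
7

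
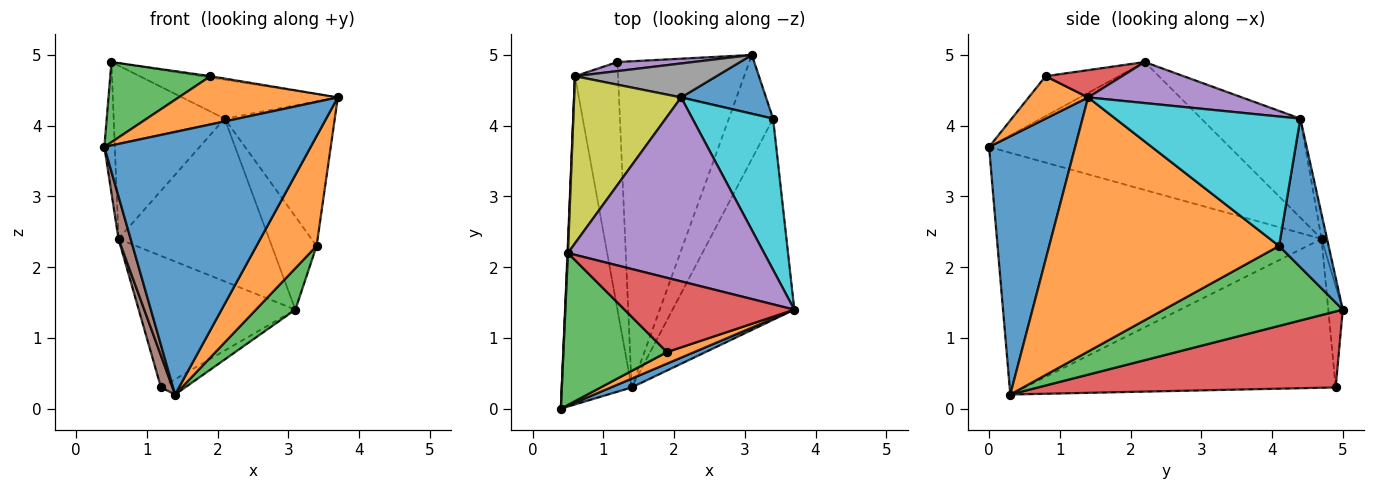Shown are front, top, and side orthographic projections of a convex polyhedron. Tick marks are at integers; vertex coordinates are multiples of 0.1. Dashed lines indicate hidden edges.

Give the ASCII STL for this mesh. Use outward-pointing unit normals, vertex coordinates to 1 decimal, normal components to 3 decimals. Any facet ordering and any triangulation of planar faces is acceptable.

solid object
 facet normal 0.385 -0.922 0.031
  outer loop
   vertex 1.4 0.3 0.2
   vertex 3.7 1.4 4.4
   vertex 0.4 0.0 3.7
  endloop
 endfacet
 facet normal 0.341 -0.914 0.219
  outer loop
   vertex 1.9 0.8 4.7
   vertex 0.4 0.0 3.7
   vertex 3.7 1.4 4.4
  endloop
 endfacet
 facet normal -0.322 -0.442 0.837
  outer loop
   vertex 1.9 0.8 4.7
   vertex 0.5 2.2 4.9
   vertex 0.4 0.0 3.7
  endloop
 endfacet
 facet normal 0.159 0.018 0.987
  outer loop
   vertex 1.9 0.8 4.7
   vertex 3.7 1.4 4.4
   vertex 0.5 2.2 4.9
  endloop
 endfacet
 facet normal 0.200 0.203 0.958
  outer loop
   vertex 2.1 4.4 4.1
   vertex 0.5 2.2 4.9
   vertex 3.7 1.4 4.4
  endloop
 endfacet
 facet normal -0.960 -0.036 -0.277
  outer loop
   vertex 0.6 4.7 2.4
   vertex 1.4 0.3 0.2
   vertex 0.4 0.0 3.7
  endloop
 endfacet
 facet normal -0.999 0.043 0.004
  outer loop
   vertex 0.6 4.7 2.4
   vertex 0.4 0.0 3.7
   vertex 0.5 2.2 4.9
  endloop
 endfacet
 facet normal -0.036 0.978 0.204
  outer loop
   vertex 0.6 4.7 2.4
   vertex 2.1 4.4 4.1
   vertex 3.1 5.0 1.4
  endloop
 endfacet
 facet normal -0.541 0.606 0.584
  outer loop
   vertex 0.6 4.7 2.4
   vertex 0.5 2.2 4.9
   vertex 2.1 4.4 4.1
  endloop
 endfacet
 facet normal 0.757 0.451 0.472
  outer loop
   vertex 3.4 4.1 2.3
   vertex 2.1 4.4 4.1
   vertex 3.7 1.4 4.4
  endloop
 endfacet
 facet normal 0.683 0.618 0.390
  outer loop
   vertex 3.4 4.1 2.3
   vertex 3.1 5.0 1.4
   vertex 2.1 4.4 4.1
  endloop
 endfacet
 facet normal 0.878 -0.230 -0.421
  outer loop
   vertex 3.4 4.1 2.3
   vertex 3.7 1.4 4.4
   vertex 1.4 0.3 0.2
  endloop
 endfacet
 facet normal 0.859 -0.189 -0.476
  outer loop
   vertex 3.4 4.1 2.3
   vertex 1.4 0.3 0.2
   vertex 3.1 5.0 1.4
  endloop
 endfacet
 facet normal 0.499 0.041 -0.866
  outer loop
   vertex 1.2 4.9 0.3
   vertex 3.1 5.0 1.4
   vertex 1.4 0.3 0.2
  endloop
 endfacet
 facet normal -0.092 0.993 0.068
  outer loop
   vertex 1.2 4.9 0.3
   vertex 0.6 4.7 2.4
   vertex 3.1 5.0 1.4
  endloop
 endfacet
 facet normal -0.960 -0.036 -0.278
  outer loop
   vertex 1.2 4.9 0.3
   vertex 1.4 0.3 0.2
   vertex 0.6 4.7 2.4
  endloop
 endfacet
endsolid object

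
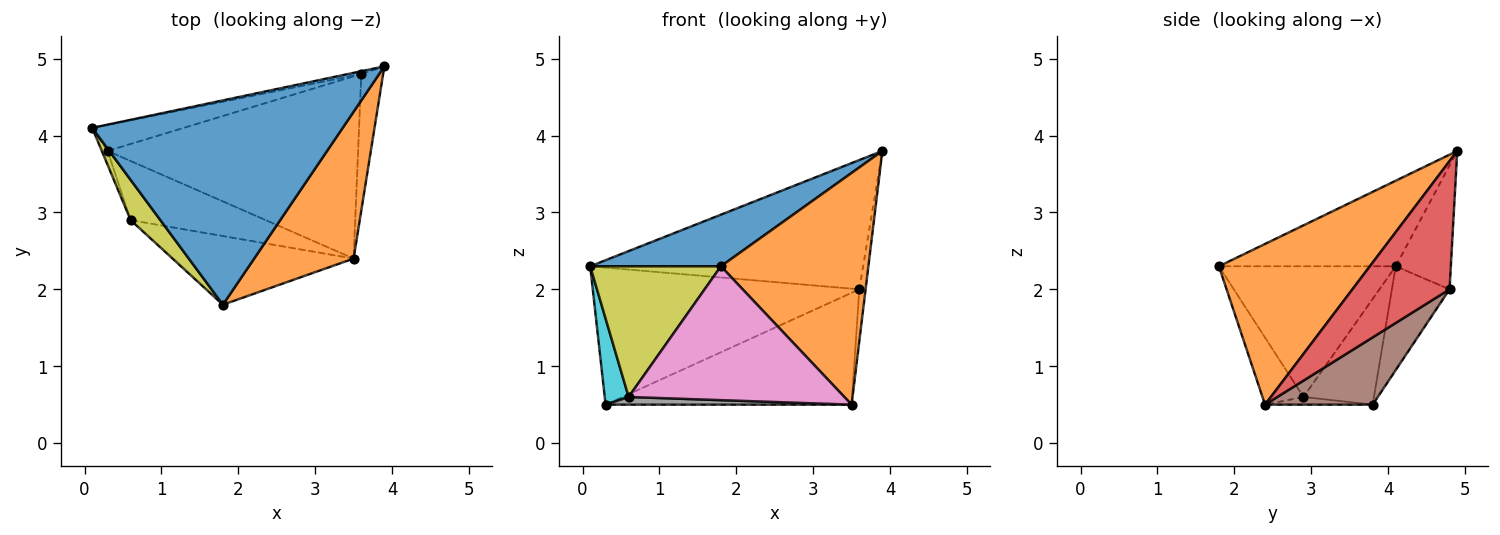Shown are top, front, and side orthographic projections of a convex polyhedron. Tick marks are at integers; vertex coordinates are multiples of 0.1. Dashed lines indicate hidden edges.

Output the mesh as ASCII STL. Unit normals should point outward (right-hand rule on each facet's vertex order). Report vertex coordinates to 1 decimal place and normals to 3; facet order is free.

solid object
 facet normal -0.314 -0.232 0.920
  outer loop
   vertex 1.8 1.8 2.3
   vertex 3.9 4.9 3.8
   vertex 0.1 4.1 2.3
  endloop
 endfacet
 facet normal 0.654 -0.639 0.405
  outer loop
   vertex 3.5 2.4 0.5
   vertex 3.9 4.9 3.8
   vertex 1.8 1.8 2.3
  endloop
 endfacet
 facet normal -0.198 0.980 -0.021
  outer loop
   vertex 3.6 4.8 2.0
   vertex 0.1 4.1 2.3
   vertex 3.9 4.9 3.8
  endloop
 endfacet
 facet normal 0.984 0.064 -0.168
  outer loop
   vertex 3.6 4.8 2.0
   vertex 3.9 4.9 3.8
   vertex 3.5 2.4 0.5
  endloop
 endfacet
 facet normal -0.208 0.961 -0.183
  outer loop
   vertex 0.3 3.8 0.5
   vertex 0.1 4.1 2.3
   vertex 3.6 4.8 2.0
  endloop
 endfacet
 facet normal 0.223 0.510 -0.831
  outer loop
   vertex 0.3 3.8 0.5
   vertex 3.6 4.8 2.0
   vertex 3.5 2.4 0.5
  endloop
 endfacet
 facet normal -0.167 -0.877 -0.450
  outer loop
   vertex 0.6 2.9 0.6
   vertex 3.5 2.4 0.5
   vertex 1.8 1.8 2.3
  endloop
 endfacet
 facet normal -0.056 -0.129 -0.990
  outer loop
   vertex 0.6 2.9 0.6
   vertex 0.3 3.8 0.5
   vertex 3.5 2.4 0.5
  endloop
 endfacet
 facet normal -0.791 -0.585 0.180
  outer loop
   vertex 0.6 2.9 0.6
   vertex 1.8 1.8 2.3
   vertex 0.1 4.1 2.3
  endloop
 endfacet
 facet normal -0.946 -0.321 -0.052
  outer loop
   vertex 0.6 2.9 0.6
   vertex 0.1 4.1 2.3
   vertex 0.3 3.8 0.5
  endloop
 endfacet
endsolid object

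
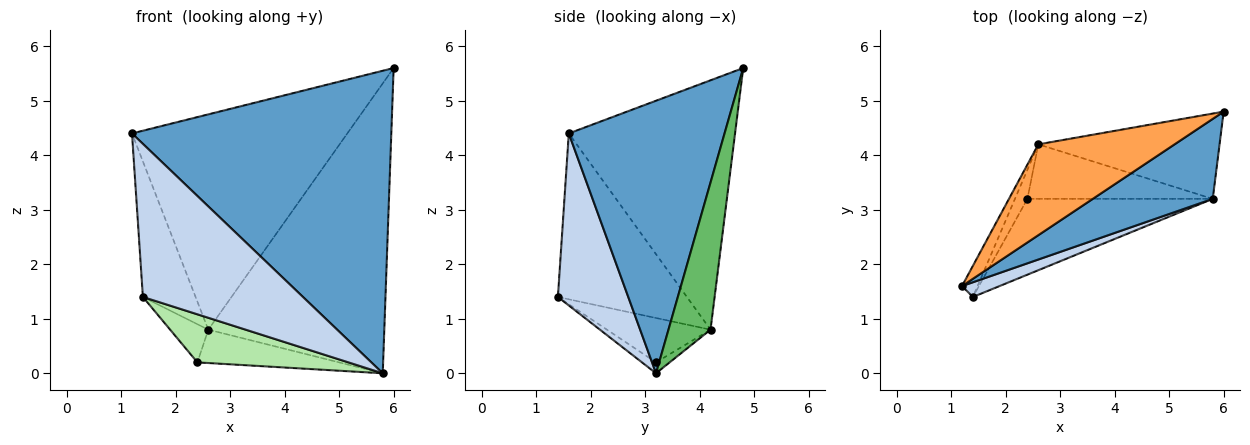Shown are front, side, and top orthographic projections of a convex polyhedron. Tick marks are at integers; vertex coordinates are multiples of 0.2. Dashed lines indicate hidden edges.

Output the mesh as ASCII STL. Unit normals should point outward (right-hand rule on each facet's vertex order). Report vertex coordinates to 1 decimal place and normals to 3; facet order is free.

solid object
 facet normal 0.502 -0.836 0.221
  outer loop
   vertex 5.8 3.2 0.0
   vertex 6.0 4.8 5.6
   vertex 1.2 1.6 4.4
  endloop
 endfacet
 facet normal 0.401 -0.912 0.088
  outer loop
   vertex 1.4 1.4 1.4
   vertex 5.8 3.2 0.0
   vertex 1.2 1.6 4.4
  endloop
 endfacet
 facet normal -0.580 0.751 0.317
  outer loop
   vertex 2.6 4.2 0.8
   vertex 1.2 1.6 4.4
   vertex 6.0 4.8 5.6
  endloop
 endfacet
 facet normal -0.922 0.377 -0.087
  outer loop
   vertex 2.6 4.2 0.8
   vertex 1.4 1.4 1.4
   vertex 1.2 1.6 4.4
  endloop
 endfacet
 facet normal 0.223 0.935 -0.275
  outer loop
   vertex 2.6 4.2 0.8
   vertex 6.0 4.8 5.6
   vertex 5.8 3.2 0.0
  endloop
 endfacet
 facet normal -0.050 -0.535 -0.844
  outer loop
   vertex 2.4 3.2 0.2
   vertex 5.8 3.2 0.0
   vertex 1.4 1.4 1.4
  endloop
 endfacet
 facet normal -0.050 0.521 -0.852
  outer loop
   vertex 2.4 3.2 0.2
   vertex 2.6 4.2 0.8
   vertex 5.8 3.2 0.0
  endloop
 endfacet
 facet normal -0.907 0.334 -0.255
  outer loop
   vertex 2.4 3.2 0.2
   vertex 1.4 1.4 1.4
   vertex 2.6 4.2 0.8
  endloop
 endfacet
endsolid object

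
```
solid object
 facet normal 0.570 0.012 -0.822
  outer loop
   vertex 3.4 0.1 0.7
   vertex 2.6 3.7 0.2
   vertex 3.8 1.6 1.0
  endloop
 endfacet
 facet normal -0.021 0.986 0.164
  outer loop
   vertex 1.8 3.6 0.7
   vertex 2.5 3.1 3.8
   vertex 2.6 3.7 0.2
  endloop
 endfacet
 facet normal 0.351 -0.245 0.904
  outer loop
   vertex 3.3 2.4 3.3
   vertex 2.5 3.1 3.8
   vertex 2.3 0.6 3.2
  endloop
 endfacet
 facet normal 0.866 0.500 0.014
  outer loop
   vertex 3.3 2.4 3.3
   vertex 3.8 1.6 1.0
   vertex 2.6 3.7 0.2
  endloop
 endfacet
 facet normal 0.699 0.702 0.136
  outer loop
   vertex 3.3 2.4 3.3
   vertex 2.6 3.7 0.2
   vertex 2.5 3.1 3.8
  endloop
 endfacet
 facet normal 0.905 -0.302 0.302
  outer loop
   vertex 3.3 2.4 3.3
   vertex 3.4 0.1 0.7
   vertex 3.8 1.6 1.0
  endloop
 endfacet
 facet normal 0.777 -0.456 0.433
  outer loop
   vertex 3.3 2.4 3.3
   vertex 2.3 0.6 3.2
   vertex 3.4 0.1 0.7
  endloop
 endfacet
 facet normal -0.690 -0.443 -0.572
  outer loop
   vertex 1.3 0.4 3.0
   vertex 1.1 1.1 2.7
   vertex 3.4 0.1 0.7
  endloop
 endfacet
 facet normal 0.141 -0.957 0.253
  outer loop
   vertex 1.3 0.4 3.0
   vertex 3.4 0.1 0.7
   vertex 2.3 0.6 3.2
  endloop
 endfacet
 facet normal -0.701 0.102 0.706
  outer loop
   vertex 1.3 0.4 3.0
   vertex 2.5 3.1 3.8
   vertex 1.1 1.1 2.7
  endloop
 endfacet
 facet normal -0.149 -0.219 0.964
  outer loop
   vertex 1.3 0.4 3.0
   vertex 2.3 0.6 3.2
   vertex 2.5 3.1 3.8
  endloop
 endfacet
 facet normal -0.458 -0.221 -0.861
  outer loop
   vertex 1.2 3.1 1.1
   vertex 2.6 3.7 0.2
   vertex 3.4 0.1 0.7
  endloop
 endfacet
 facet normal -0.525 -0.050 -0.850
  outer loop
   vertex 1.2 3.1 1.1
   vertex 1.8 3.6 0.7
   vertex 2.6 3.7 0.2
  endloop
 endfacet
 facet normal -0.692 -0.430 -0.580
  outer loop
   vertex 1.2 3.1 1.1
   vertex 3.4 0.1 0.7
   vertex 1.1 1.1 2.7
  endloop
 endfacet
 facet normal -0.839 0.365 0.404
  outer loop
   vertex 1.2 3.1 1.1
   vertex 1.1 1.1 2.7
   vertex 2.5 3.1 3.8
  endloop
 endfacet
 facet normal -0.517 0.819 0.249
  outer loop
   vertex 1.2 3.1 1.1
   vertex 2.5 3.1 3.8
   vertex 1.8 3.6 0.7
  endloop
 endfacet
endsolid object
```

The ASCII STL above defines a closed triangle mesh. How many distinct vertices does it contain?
10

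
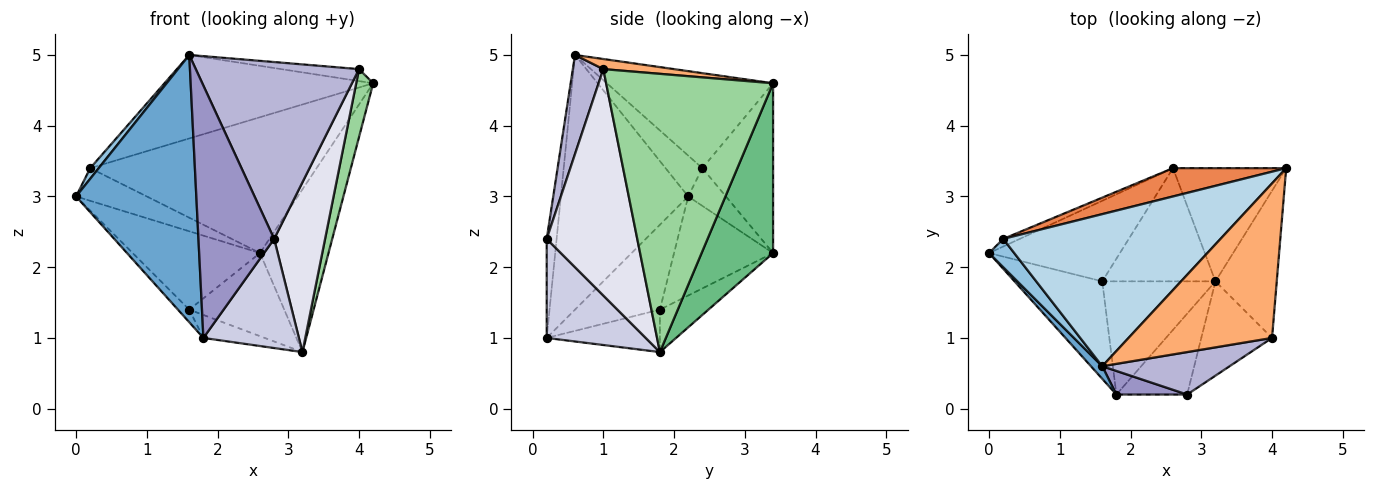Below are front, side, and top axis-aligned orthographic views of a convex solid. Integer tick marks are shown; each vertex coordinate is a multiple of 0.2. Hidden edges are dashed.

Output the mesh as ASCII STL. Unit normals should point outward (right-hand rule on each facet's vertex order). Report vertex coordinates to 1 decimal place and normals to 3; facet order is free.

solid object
 facet normal -0.727 -0.686 0.032
  outer loop
   vertex 1.6 0.6 5.0
   vertex 0.0 2.2 3.0
   vertex 1.8 0.2 1.0
  endloop
 endfacet
 facet normal -0.836 -0.193 0.514
  outer loop
   vertex 0.2 2.4 3.4
   vertex 0.0 2.2 3.0
   vertex 1.6 0.6 5.0
  endloop
 endfacet
 facet normal -0.358 0.449 0.819
  outer loop
   vertex 0.2 2.4 3.4
   vertex 1.6 0.6 5.0
   vertex 4.2 3.4 4.6
  endloop
 endfacet
 facet normal -0.461 0.864 -0.202
  outer loop
   vertex 0.2 2.4 3.4
   vertex 2.6 3.4 2.2
   vertex 0.0 2.2 3.0
  endloop
 endfacet
 facet normal -0.293 0.936 0.195
  outer loop
   vertex 0.2 2.4 3.4
   vertex 4.2 3.4 4.6
   vertex 2.6 3.4 2.2
  endloop
 endfacet
 facet normal 0.070 0.077 0.995
  outer loop
   vertex 4.0 1.0 4.8
   vertex 4.2 3.4 4.6
   vertex 1.6 0.6 5.0
  endloop
 endfacet
 facet normal -0.692 0.092 -0.716
  outer loop
   vertex 1.6 1.8 1.4
   vertex 1.8 0.2 1.0
   vertex 0.0 2.2 3.0
  endloop
 endfacet
 facet normal -0.477 0.613 -0.630
  outer loop
   vertex 1.6 1.8 1.4
   vertex 0.0 2.2 3.0
   vertex 2.6 3.4 2.2
  endloop
 endfacet
 facet normal 0.651 0.623 -0.434
  outer loop
   vertex 3.2 1.8 0.8
   vertex 2.6 3.4 2.2
   vertex 4.2 3.4 4.6
  endloop
 endfacet
 facet normal 0.972 -0.099 -0.214
  outer loop
   vertex 3.2 1.8 0.8
   vertex 4.2 3.4 4.6
   vertex 4.0 1.0 4.8
  endloop
 endfacet
 facet normal -0.345 0.187 -0.920
  outer loop
   vertex 3.2 1.8 0.8
   vertex 1.8 0.2 1.0
   vertex 1.6 1.8 1.4
  endloop
 endfacet
 facet normal -0.289 0.567 -0.772
  outer loop
   vertex 3.2 1.8 0.8
   vertex 1.6 1.8 1.4
   vertex 2.6 3.4 2.2
  endloop
 endfacet
 facet normal -0.129 -0.987 0.092
  outer loop
   vertex 2.8 0.2 2.4
   vertex 1.6 0.6 5.0
   vertex 1.8 0.2 1.0
  endloop
 endfacet
 facet normal 0.179 -0.957 0.230
  outer loop
   vertex 2.8 0.2 2.4
   vertex 4.0 1.0 4.8
   vertex 1.6 0.6 5.0
  endloop
 endfacet
 facet normal 0.640 -0.617 -0.457
  outer loop
   vertex 2.8 0.2 2.4
   vertex 1.8 0.2 1.0
   vertex 3.2 1.8 0.8
  endloop
 endfacet
 facet normal 0.841 -0.473 -0.263
  outer loop
   vertex 2.8 0.2 2.4
   vertex 3.2 1.8 0.8
   vertex 4.0 1.0 4.8
  endloop
 endfacet
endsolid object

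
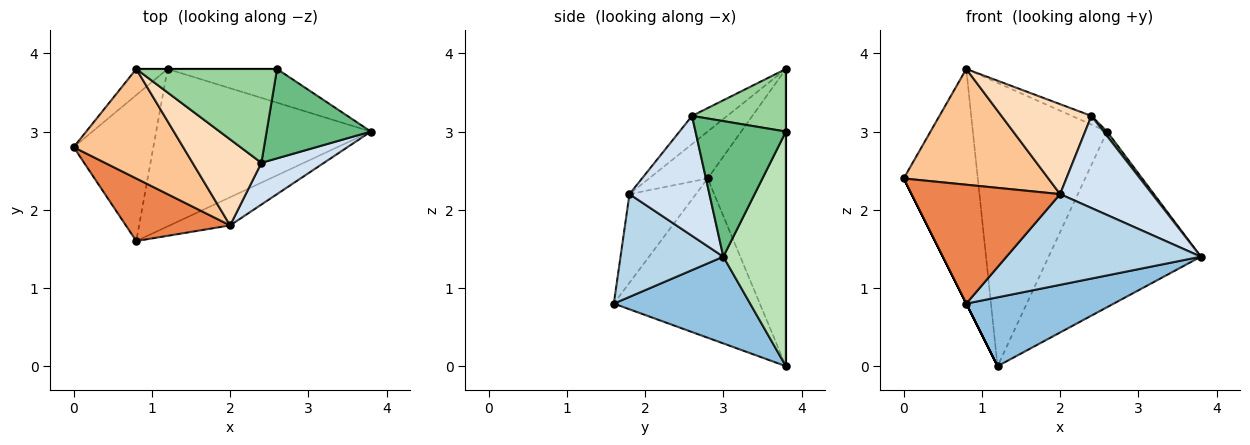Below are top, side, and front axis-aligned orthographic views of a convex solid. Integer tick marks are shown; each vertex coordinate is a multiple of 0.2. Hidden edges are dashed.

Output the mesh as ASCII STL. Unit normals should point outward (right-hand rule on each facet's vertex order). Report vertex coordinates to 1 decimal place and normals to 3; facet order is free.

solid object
 facet normal -0.894 0.000 -0.447
  outer loop
   vertex 1.2 3.8 0.0
   vertex 0.8 1.6 0.8
   vertex 0.0 2.8 2.4
  endloop
 endfacet
 facet normal 0.347 -0.376 -0.859
  outer loop
   vertex 1.2 3.8 0.0
   vertex 3.8 3.0 1.4
   vertex 0.8 1.6 0.8
  endloop
 endfacet
 facet normal 0.451 -0.853 -0.265
  outer loop
   vertex 2.0 1.8 2.2
   vertex 0.8 1.6 0.8
   vertex 3.8 3.0 1.4
  endloop
 endfacet
 facet normal 0.620 -0.715 0.324
  outer loop
   vertex 2.0 1.8 2.2
   vertex 3.8 3.0 1.4
   vertex 2.4 2.6 3.2
  endloop
 endfacet
 facet normal -0.368 -0.823 0.433
  outer loop
   vertex 2.0 1.8 2.2
   vertex 0.0 2.8 2.4
   vertex 0.8 1.6 0.8
  endloop
 endfacet
 facet normal -0.724 0.686 -0.076
  outer loop
   vertex 0.8 3.8 3.8
   vertex 1.2 3.8 0.0
   vertex 0.0 2.8 2.4
  endloop
 endfacet
 facet normal -0.283 -0.697 0.659
  outer loop
   vertex 0.8 3.8 3.8
   vertex 0.0 2.8 2.4
   vertex 2.0 1.8 2.2
  endloop
 endfacet
 facet normal -0.272 -0.695 0.665
  outer loop
   vertex 0.8 3.8 3.8
   vertex 2.0 1.8 2.2
   vertex 2.4 2.6 3.2
  endloop
 endfacet
 facet normal 0.792 -0.030 0.609
  outer loop
   vertex 2.6 3.8 3.0
   vertex 2.4 2.6 3.2
   vertex 3.8 3.0 1.4
  endloop
 endfacet
 facet normal 0.405 0.084 0.911
  outer loop
   vertex 2.6 3.8 3.0
   vertex 0.8 3.8 3.8
   vertex 2.4 2.6 3.2
  endloop
 endfacet
 facet normal 0.374 0.911 -0.175
  outer loop
   vertex 2.6 3.8 3.0
   vertex 3.8 3.0 1.4
   vertex 1.2 3.8 0.0
  endloop
 endfacet
 facet normal 0.000 1.000 0.000
  outer loop
   vertex 2.6 3.8 3.0
   vertex 1.2 3.8 0.0
   vertex 0.8 3.8 3.8
  endloop
 endfacet
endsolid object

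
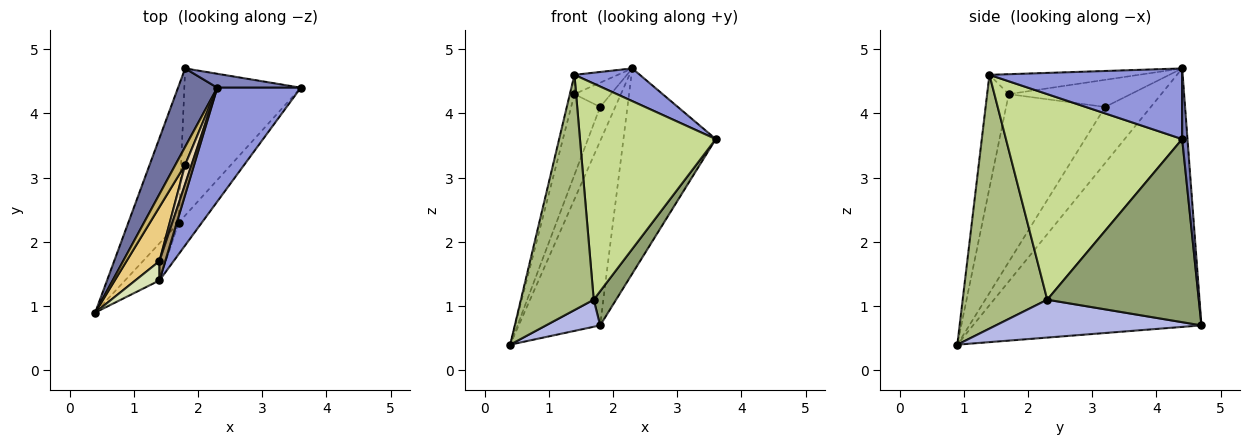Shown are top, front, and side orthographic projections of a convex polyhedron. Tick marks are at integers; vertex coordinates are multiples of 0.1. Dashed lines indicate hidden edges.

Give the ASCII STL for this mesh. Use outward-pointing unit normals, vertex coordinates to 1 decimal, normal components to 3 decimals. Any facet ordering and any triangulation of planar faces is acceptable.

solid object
 facet normal -0.932 0.332 0.141
  outer loop
   vertex 2.3 4.4 4.7
   vertex 1.8 4.7 0.7
   vertex 0.4 0.9 0.4
  endloop
 endfacet
 facet normal 0.057 0.996 0.068
  outer loop
   vertex 2.3 4.4 4.7
   vertex 3.6 4.4 3.6
   vertex 1.8 4.7 0.7
  endloop
 endfacet
 facet normal 0.631 -0.214 0.746
  outer loop
   vertex 1.4 1.4 4.6
   vertex 3.6 4.4 3.6
   vertex 2.3 4.4 4.7
  endloop
 endfacet
 facet normal 0.593 -0.156 -0.790
  outer loop
   vertex 1.7 2.3 1.1
   vertex 0.4 0.9 0.4
   vertex 1.8 4.7 0.7
  endloop
 endfacet
 facet normal 0.837 -0.124 -0.533
  outer loop
   vertex 1.7 2.3 1.1
   vertex 1.8 4.7 0.7
   vertex 3.6 4.4 3.6
  endloop
 endfacet
 facet normal 0.754 -0.649 -0.102
  outer loop
   vertex 1.7 2.3 1.1
   vertex 1.4 1.4 4.6
   vertex 0.4 0.9 0.4
  endloop
 endfacet
 facet normal 0.789 -0.608 -0.089
  outer loop
   vertex 1.7 2.3 1.1
   vertex 3.6 4.4 3.6
   vertex 1.4 1.4 4.6
  endloop
 endfacet
 facet normal -0.958 0.204 0.204
  outer loop
   vertex 1.4 1.7 4.3
   vertex 0.4 0.9 0.4
   vertex 1.4 1.4 4.6
  endloop
 endfacet
 facet normal -0.925 0.269 0.269
  outer loop
   vertex 1.4 1.7 4.3
   vertex 1.4 1.4 4.6
   vertex 2.3 4.4 4.7
  endloop
 endfacet
 facet normal -0.937 0.309 0.162
  outer loop
   vertex 1.8 3.2 4.1
   vertex 2.3 4.4 4.7
   vertex 0.4 0.9 0.4
  endloop
 endfacet
 facet normal -0.943 0.276 0.185
  outer loop
   vertex 1.8 3.2 4.1
   vertex 0.4 0.9 0.4
   vertex 1.4 1.7 4.3
  endloop
 endfacet
 facet normal -0.935 0.279 0.221
  outer loop
   vertex 1.8 3.2 4.1
   vertex 1.4 1.7 4.3
   vertex 2.3 4.4 4.7
  endloop
 endfacet
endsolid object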